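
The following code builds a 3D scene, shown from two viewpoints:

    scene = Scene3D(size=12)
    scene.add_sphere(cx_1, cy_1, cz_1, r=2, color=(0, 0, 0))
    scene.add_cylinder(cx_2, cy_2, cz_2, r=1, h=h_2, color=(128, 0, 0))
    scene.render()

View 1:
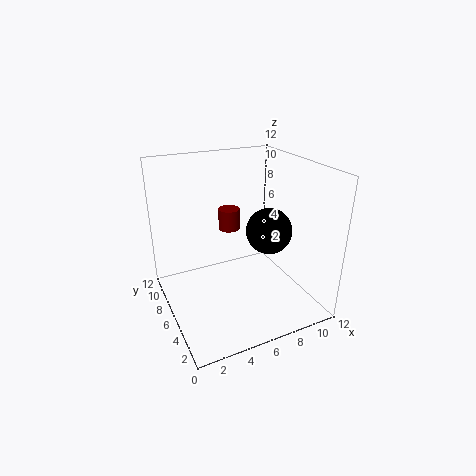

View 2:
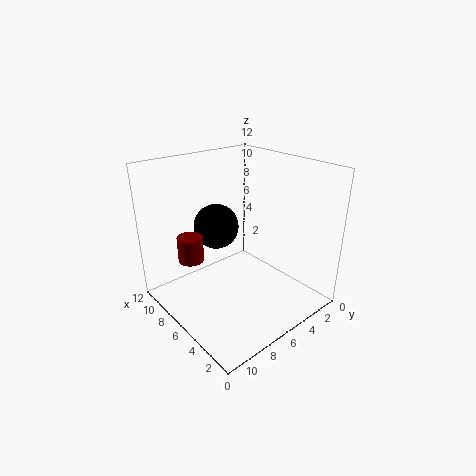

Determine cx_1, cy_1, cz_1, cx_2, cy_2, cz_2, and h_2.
cx_1 = 9, cy_1 = 6, cz_1 = 6, cx_2 = 7, cy_2 = 10, cz_2 = 5, h_2 = 2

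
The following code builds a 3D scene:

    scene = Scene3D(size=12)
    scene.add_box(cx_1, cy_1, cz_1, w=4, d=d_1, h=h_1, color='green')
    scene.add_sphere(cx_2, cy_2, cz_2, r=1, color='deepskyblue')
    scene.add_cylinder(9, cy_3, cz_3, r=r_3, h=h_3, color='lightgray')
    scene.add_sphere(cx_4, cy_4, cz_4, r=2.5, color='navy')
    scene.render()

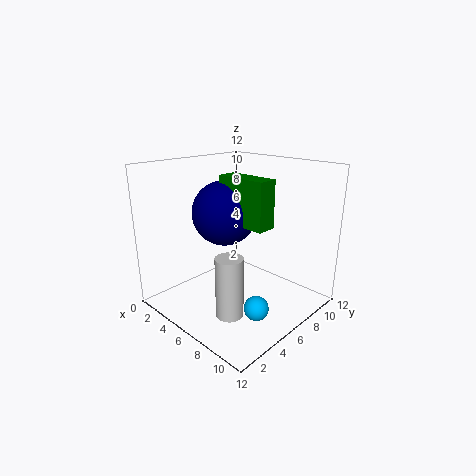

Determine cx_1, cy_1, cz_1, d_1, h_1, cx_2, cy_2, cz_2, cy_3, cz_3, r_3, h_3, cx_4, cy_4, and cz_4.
cx_1 = 6
cy_1 = 4
cz_1 = 8
d_1 = 1.5
h_1 = 3.5
cx_2 = 9
cy_2 = 5
cz_2 = 1
cy_3 = 2
cz_3 = 2
r_3 = 1
h_3 = 4.5
cx_4 = 6
cy_4 = 4.5
cz_4 = 8.5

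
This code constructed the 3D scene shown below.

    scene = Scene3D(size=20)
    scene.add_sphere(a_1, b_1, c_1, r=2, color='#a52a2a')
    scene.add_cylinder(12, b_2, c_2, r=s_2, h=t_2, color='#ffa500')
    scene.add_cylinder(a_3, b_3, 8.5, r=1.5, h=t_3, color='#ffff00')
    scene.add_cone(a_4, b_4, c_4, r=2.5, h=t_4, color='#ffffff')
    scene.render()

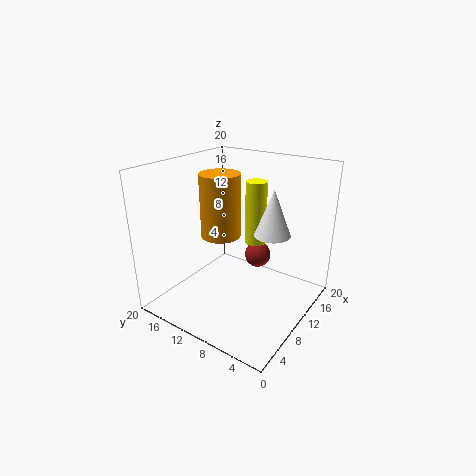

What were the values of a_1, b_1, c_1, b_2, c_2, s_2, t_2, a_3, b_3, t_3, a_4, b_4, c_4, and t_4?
a_1 = 15.5, b_1 = 10, c_1 = 5, b_2 = 14.5, c_2 = 8.5, s_2 = 3, t_2 = 9.5, a_3 = 13, b_3 = 9, t_3 = 9, a_4 = 12.5, b_4 = 6, c_4 = 10.5, t_4 = 6.5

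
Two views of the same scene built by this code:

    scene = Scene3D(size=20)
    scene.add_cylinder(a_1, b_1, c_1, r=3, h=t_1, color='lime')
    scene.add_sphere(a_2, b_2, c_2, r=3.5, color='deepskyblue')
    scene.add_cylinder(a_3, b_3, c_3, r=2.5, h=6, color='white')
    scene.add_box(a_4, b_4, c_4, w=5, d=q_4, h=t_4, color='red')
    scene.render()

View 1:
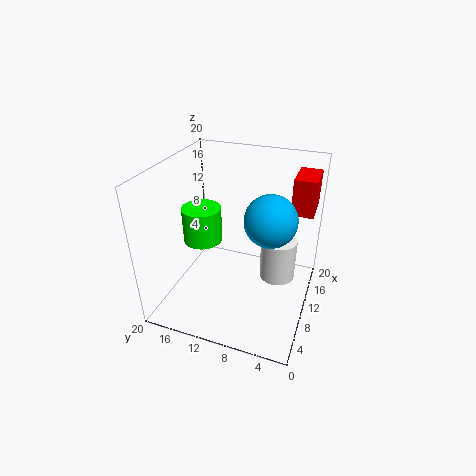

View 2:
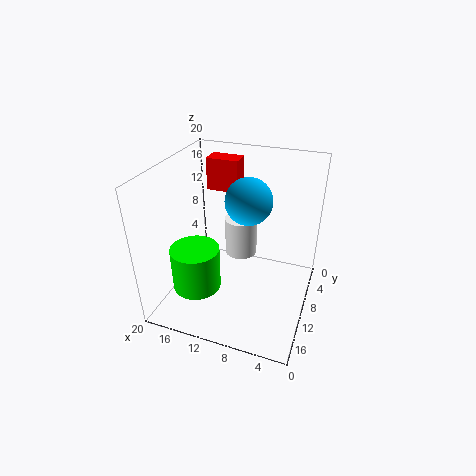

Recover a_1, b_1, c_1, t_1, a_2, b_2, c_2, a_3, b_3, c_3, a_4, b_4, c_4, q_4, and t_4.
a_1 = 13; b_1 = 17; c_1 = 6.5; t_1 = 5.5; a_2 = 10; b_2 = 5.5; c_2 = 13.5; a_3 = 11.5; b_3 = 4.5; c_3 = 4; a_4 = 12.5; b_4 = 0.5; c_4 = 13.5; q_4 = 3; t_4 = 5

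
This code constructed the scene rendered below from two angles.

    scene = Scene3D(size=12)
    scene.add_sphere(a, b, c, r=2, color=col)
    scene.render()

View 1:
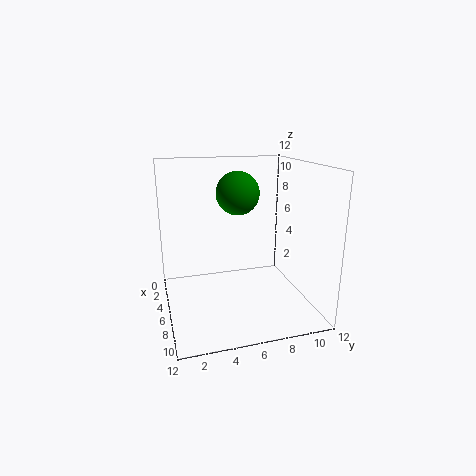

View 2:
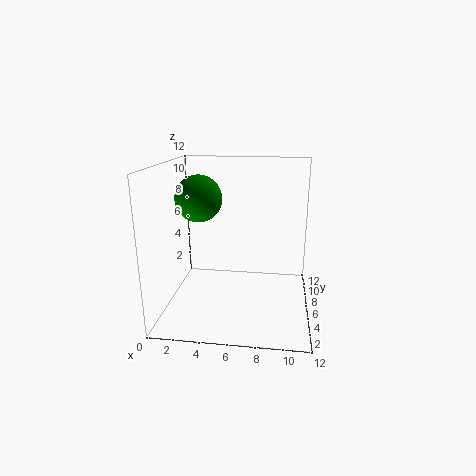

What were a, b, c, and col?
a = 2.5, b = 7, c = 9, col = 'green'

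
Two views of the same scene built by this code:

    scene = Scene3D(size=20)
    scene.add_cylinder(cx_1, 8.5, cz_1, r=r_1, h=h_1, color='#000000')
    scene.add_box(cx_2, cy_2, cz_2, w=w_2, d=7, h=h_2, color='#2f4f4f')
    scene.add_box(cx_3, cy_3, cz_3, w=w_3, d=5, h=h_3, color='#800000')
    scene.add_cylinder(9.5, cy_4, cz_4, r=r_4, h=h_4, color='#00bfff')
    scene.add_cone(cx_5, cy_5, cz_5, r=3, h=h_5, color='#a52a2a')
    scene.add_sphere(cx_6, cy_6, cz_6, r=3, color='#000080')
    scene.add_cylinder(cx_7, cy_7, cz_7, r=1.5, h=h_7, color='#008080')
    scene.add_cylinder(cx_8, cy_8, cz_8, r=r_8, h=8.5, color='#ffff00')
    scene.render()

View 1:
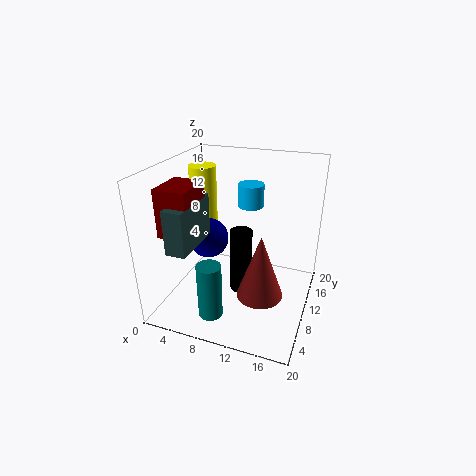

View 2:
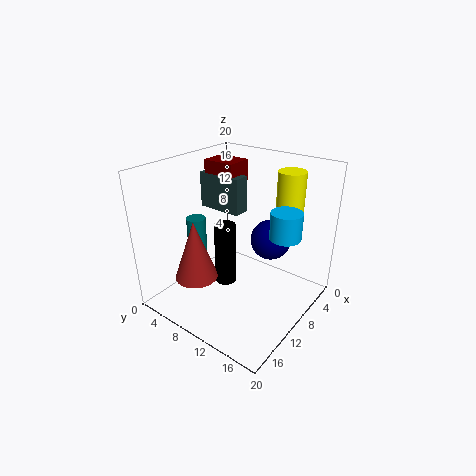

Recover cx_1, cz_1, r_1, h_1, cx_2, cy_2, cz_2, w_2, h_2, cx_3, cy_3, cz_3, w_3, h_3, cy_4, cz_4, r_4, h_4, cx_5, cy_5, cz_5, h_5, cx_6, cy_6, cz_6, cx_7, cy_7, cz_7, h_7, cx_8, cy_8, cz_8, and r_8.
cx_1 = 11, cz_1 = 3, r_1 = 1.5, h_1 = 9, cx_2 = 4.5, cy_2 = 0.5, cz_2 = 11.5, w_2 = 2.5, h_2 = 5.5, cx_3 = 3, cy_3 = 1.5, cz_3 = 13, w_3 = 4, h_3 = 6, cy_4 = 17, cz_4 = 12, r_4 = 2, h_4 = 3.5, cx_5 = 14.5, cy_5 = 6, cz_5 = 4.5, h_5 = 8.5, cx_6 = 4.5, cy_6 = 12, cz_6 = 8, cx_7 = 9.5, cy_7 = 1.5, cz_7 = 3.5, h_7 = 7, cx_8 = 3, cy_8 = 14, cz_8 = 10, r_8 = 2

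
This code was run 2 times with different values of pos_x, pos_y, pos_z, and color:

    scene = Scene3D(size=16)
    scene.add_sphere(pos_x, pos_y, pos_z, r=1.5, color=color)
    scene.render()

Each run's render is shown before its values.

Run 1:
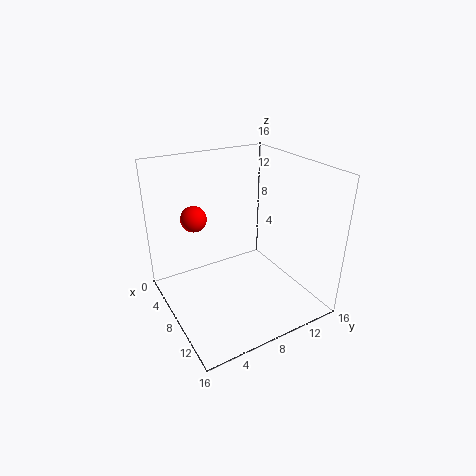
pos_x = 4; pos_y = 4.5; pos_z = 9.5; color = 'red'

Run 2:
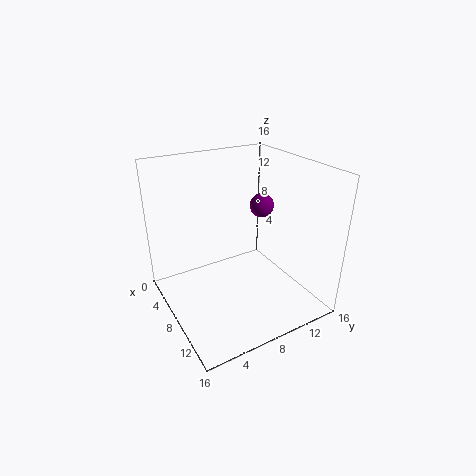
pos_x = 4.5; pos_y = 13.5; pos_z = 9.5; color = 'purple'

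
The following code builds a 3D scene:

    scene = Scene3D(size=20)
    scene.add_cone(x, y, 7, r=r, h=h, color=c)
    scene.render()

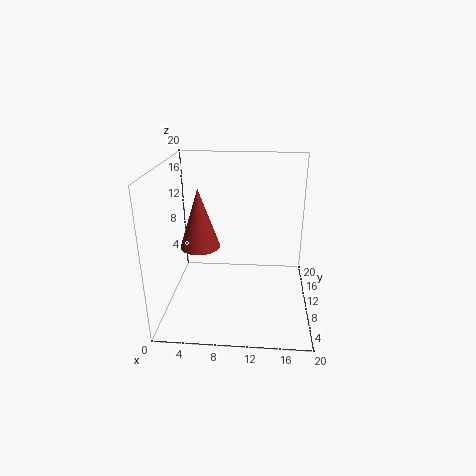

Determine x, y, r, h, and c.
x = 4
y = 13
r = 3
h = 9
c = 'brown'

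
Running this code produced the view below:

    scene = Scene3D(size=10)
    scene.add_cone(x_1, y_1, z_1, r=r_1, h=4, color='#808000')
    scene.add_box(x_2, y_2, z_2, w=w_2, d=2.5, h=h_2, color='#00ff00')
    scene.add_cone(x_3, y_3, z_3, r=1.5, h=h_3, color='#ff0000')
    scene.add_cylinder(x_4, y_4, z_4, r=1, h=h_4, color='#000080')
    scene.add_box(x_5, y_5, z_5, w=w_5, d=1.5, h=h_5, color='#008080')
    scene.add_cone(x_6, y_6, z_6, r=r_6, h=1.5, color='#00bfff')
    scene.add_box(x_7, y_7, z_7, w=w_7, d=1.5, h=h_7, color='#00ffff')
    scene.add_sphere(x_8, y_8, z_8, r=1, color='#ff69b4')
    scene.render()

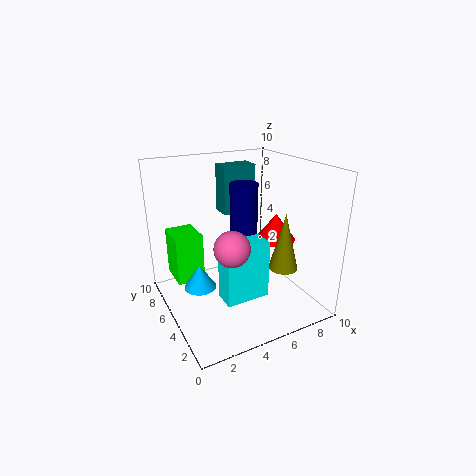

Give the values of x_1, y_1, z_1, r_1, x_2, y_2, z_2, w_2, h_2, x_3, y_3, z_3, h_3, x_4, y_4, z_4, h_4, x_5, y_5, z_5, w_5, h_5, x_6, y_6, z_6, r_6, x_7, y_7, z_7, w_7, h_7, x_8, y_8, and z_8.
x_1 = 7.5
y_1 = 3
z_1 = 3
r_1 = 1
x_2 = 1
y_2 = 6.5
z_2 = 1.5
w_2 = 2
h_2 = 3.5
x_3 = 8.5
y_3 = 5.5
z_3 = 4
h_3 = 2
x_4 = 6
y_4 = 6
z_4 = 4
h_4 = 4.5
x_5 = 5
y_5 = 7
z_5 = 6
w_5 = 2.5
h_5 = 3.5
x_6 = 1.5
y_6 = 3.5
z_6 = 3
r_6 = 1
x_7 = 3
y_7 = 2.5
z_7 = 1.5
w_7 = 3
h_7 = 4
x_8 = 2.5
y_8 = 1
z_8 = 6.5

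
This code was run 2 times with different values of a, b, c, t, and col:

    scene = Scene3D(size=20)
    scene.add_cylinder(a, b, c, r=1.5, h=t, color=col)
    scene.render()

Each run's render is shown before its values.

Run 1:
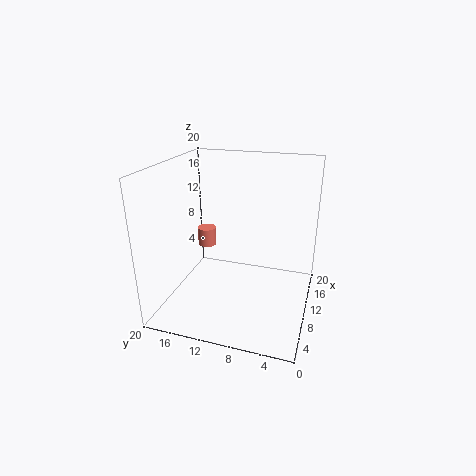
a = 16.5, b = 17.5, c = 5, t = 3, col = 'salmon'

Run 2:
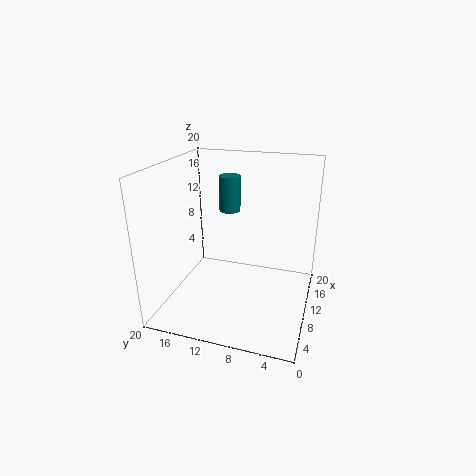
a = 12.5, b = 12, c = 13, t = 5, col = 'teal'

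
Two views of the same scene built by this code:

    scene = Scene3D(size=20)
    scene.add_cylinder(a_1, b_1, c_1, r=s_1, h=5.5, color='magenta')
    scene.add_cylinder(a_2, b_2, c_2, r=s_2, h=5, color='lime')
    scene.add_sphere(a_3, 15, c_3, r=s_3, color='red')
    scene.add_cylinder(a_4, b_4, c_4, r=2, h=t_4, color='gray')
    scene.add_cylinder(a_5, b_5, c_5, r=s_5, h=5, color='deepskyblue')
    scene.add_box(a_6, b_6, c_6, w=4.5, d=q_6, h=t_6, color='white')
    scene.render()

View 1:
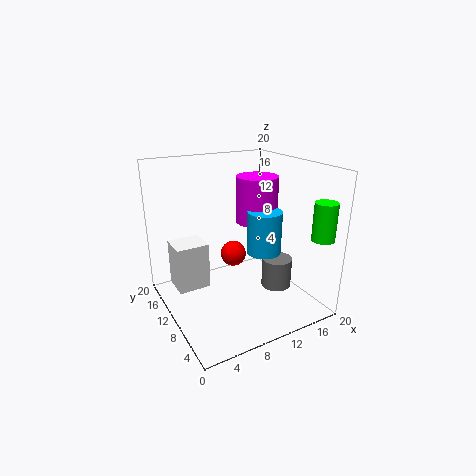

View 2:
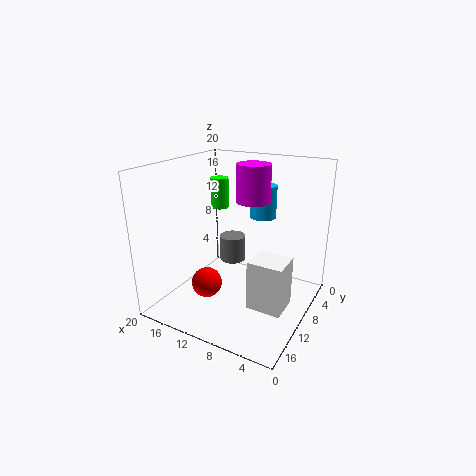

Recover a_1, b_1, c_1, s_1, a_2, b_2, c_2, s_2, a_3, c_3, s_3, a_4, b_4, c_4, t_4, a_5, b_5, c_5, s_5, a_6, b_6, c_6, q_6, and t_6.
a_1 = 10
b_1 = 5.5
c_1 = 14
s_1 = 2.5
a_2 = 18
b_2 = 2
c_2 = 11
s_2 = 1.5
a_3 = 12
c_3 = 5
s_3 = 2
a_4 = 13.5
b_4 = 5.5
c_4 = 4
t_4 = 4
a_5 = 9.5
b_5 = 3
c_5 = 11
s_5 = 2
a_6 = 1.5
b_6 = 11
c_6 = 3
q_6 = 4
t_6 = 6.5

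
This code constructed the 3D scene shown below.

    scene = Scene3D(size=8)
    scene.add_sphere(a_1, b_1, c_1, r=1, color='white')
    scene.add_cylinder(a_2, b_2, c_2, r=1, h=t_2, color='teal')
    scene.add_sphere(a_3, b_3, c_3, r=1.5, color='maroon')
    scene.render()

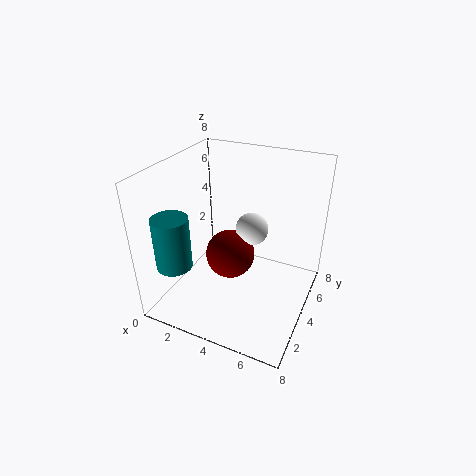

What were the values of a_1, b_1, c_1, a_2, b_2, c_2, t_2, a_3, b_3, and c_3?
a_1 = 4; b_1 = 6; c_1 = 3.5; a_2 = 1; b_2 = 2; c_2 = 2.5; t_2 = 3; a_3 = 3; b_3 = 5; c_3 = 2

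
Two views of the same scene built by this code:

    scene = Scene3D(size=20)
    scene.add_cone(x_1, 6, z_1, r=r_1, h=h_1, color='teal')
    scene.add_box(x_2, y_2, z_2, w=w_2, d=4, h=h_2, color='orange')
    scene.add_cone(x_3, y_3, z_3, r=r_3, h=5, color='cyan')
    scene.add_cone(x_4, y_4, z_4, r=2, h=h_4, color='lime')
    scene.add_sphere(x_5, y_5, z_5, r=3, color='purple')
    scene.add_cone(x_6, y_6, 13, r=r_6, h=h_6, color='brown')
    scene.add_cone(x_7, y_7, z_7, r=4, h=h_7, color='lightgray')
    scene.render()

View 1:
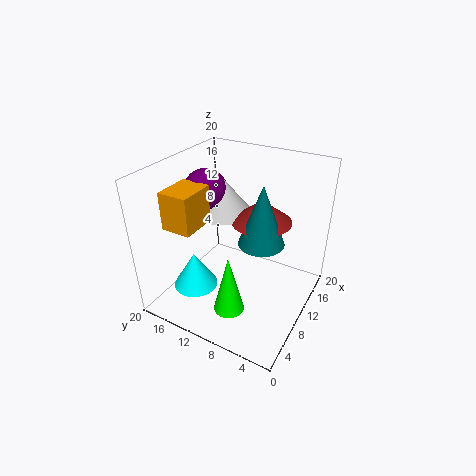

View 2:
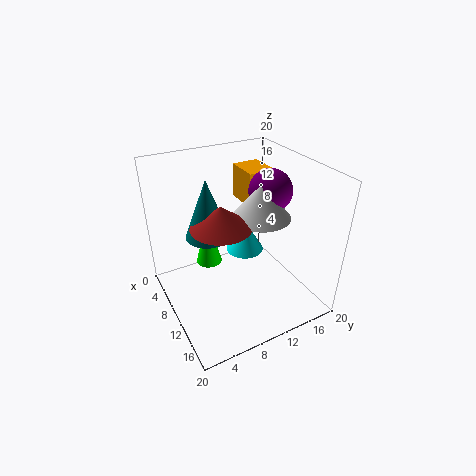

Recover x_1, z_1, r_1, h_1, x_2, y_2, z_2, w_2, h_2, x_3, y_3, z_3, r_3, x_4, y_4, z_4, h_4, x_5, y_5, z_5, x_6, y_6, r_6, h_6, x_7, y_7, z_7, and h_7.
x_1 = 9, z_1 = 11, r_1 = 3, h_1 = 8, x_2 = 3, y_2 = 13, z_2 = 13, w_2 = 5, h_2 = 5, x_3 = 5, y_3 = 14, z_3 = 4, r_3 = 3, x_4 = 4, y_4 = 8, z_4 = 3, h_4 = 8, x_5 = 10, y_5 = 15, z_5 = 16, x_6 = 11, y_6 = 7, r_6 = 4, h_6 = 3, x_7 = 11, y_7 = 13, z_7 = 13, h_7 = 5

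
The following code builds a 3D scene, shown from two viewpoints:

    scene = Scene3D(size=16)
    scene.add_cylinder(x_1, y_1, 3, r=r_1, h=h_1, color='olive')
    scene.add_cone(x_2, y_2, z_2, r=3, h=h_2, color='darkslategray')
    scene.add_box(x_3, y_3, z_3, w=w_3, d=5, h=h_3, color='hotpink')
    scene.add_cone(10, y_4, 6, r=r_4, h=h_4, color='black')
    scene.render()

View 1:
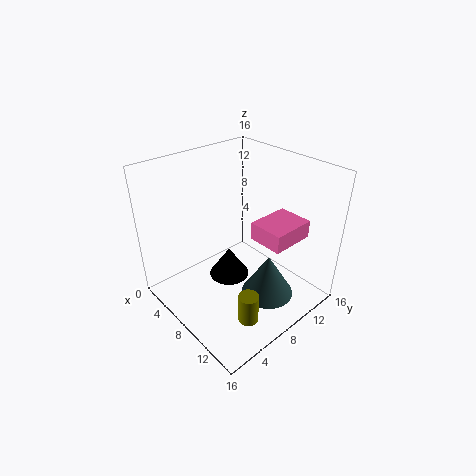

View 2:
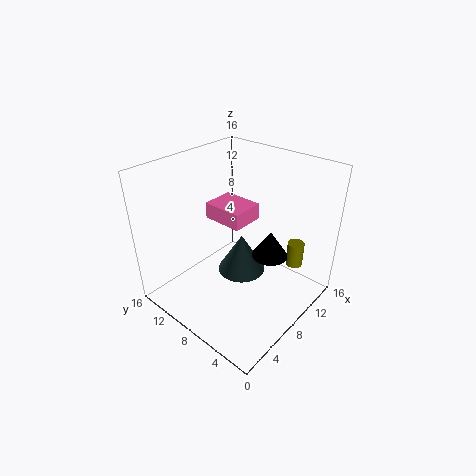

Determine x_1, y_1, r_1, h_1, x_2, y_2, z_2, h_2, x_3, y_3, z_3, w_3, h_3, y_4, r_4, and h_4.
x_1 = 14
y_1 = 4
r_1 = 1
h_1 = 3
x_2 = 11
y_2 = 10
z_2 = 1
h_2 = 5
x_3 = 9
y_3 = 9
z_3 = 8
w_3 = 4
h_3 = 2
y_4 = 5
r_4 = 2
h_4 = 3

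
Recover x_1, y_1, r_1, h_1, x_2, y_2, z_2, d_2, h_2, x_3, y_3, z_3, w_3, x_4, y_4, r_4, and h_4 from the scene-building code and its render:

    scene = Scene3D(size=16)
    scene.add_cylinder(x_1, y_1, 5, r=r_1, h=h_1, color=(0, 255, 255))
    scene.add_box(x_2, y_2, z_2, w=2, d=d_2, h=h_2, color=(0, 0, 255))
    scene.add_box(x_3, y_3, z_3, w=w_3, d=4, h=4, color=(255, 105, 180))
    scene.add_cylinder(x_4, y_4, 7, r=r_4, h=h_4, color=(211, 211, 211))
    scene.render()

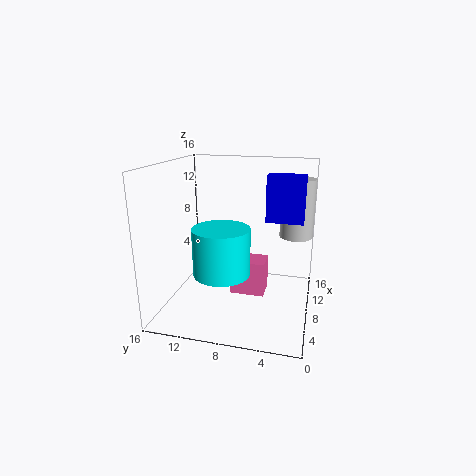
x_1 = 5
y_1 = 9
r_1 = 3
h_1 = 5
x_2 = 8
y_2 = 1
z_2 = 10
d_2 = 4
h_2 = 5
x_3 = 8
y_3 = 5
z_3 = 1
w_3 = 3
x_4 = 13
y_4 = 2
r_4 = 2
h_4 = 7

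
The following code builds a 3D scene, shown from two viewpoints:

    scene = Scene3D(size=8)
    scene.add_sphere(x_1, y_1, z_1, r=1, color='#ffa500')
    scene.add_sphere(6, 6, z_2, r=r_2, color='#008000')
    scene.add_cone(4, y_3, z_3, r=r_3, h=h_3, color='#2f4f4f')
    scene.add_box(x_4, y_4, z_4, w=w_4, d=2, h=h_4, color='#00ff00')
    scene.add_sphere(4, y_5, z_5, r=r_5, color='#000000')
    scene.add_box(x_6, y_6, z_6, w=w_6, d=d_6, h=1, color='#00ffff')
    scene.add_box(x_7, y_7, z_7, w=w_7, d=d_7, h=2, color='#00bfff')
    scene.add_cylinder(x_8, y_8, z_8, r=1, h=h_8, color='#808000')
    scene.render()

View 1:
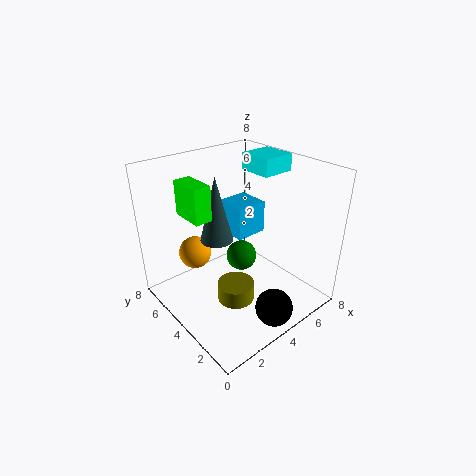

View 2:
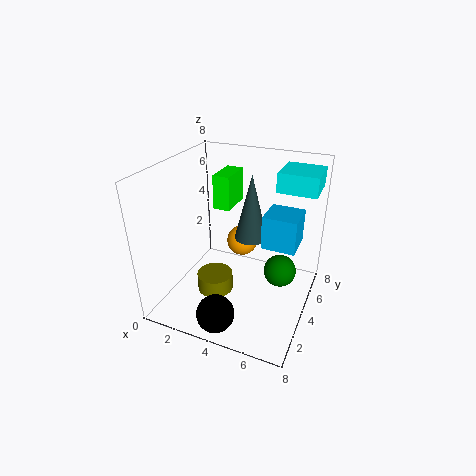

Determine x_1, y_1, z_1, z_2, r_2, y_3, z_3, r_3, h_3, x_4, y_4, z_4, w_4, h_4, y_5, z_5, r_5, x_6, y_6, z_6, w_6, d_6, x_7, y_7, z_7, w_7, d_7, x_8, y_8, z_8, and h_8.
x_1 = 3; y_1 = 7; z_1 = 2; z_2 = 1; r_2 = 1; y_3 = 6; z_3 = 3; r_3 = 1; h_3 = 4; x_4 = 2; y_4 = 5; z_4 = 5; w_4 = 1; h_4 = 2; y_5 = 1; z_5 = 1; r_5 = 1; x_6 = 6; y_6 = 4; z_6 = 7; w_6 = 2; d_6 = 2; x_7 = 5; y_7 = 5; z_7 = 3; w_7 = 2; d_7 = 2; x_8 = 3; y_8 = 3; z_8 = 1; h_8 = 1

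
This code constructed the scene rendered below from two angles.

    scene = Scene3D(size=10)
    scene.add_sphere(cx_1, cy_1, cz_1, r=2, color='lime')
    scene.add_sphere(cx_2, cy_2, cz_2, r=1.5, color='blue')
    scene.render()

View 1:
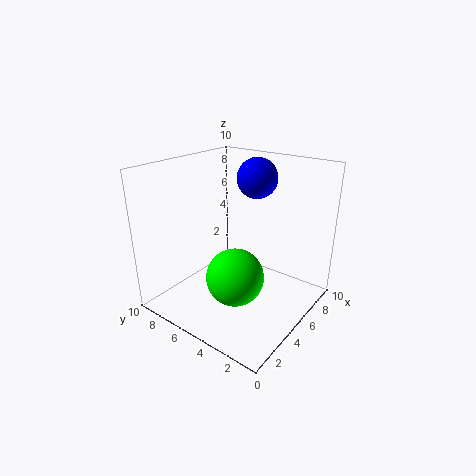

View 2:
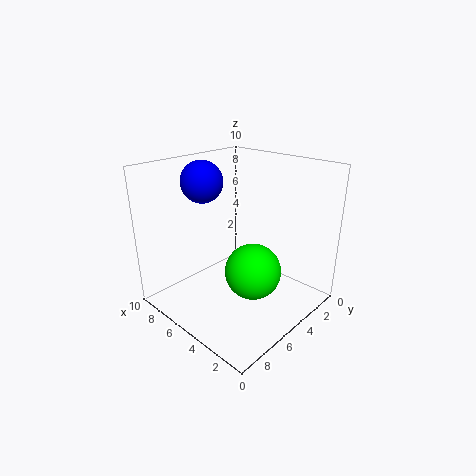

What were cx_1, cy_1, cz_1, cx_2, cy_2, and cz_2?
cx_1 = 4; cy_1 = 4.5; cz_1 = 2.5; cx_2 = 8; cy_2 = 5.5; cz_2 = 8.5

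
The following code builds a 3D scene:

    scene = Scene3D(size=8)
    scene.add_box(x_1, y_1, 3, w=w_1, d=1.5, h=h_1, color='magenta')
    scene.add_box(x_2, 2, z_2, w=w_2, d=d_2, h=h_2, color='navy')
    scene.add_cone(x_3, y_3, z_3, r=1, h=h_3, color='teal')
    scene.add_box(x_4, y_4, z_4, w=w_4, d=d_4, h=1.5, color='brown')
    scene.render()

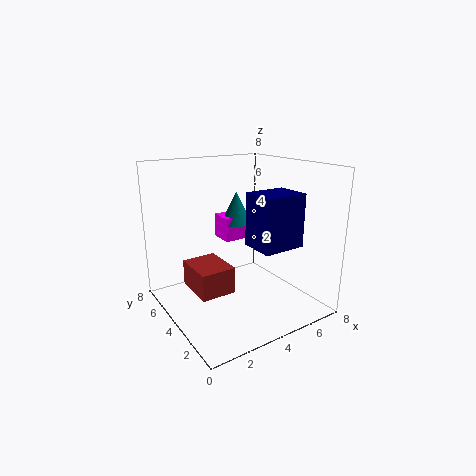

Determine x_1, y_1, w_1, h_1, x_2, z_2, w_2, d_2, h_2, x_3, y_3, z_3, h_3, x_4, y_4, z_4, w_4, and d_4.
x_1 = 4.5, y_1 = 6, w_1 = 2, h_1 = 1.5, x_2 = 4.5, z_2 = 3.5, w_2 = 2.5, d_2 = 2, h_2 = 3, x_3 = 5.5, y_3 = 6.5, z_3 = 4, h_3 = 2, x_4 = 1.5, y_4 = 3.5, z_4 = 1, w_4 = 2, d_4 = 2.5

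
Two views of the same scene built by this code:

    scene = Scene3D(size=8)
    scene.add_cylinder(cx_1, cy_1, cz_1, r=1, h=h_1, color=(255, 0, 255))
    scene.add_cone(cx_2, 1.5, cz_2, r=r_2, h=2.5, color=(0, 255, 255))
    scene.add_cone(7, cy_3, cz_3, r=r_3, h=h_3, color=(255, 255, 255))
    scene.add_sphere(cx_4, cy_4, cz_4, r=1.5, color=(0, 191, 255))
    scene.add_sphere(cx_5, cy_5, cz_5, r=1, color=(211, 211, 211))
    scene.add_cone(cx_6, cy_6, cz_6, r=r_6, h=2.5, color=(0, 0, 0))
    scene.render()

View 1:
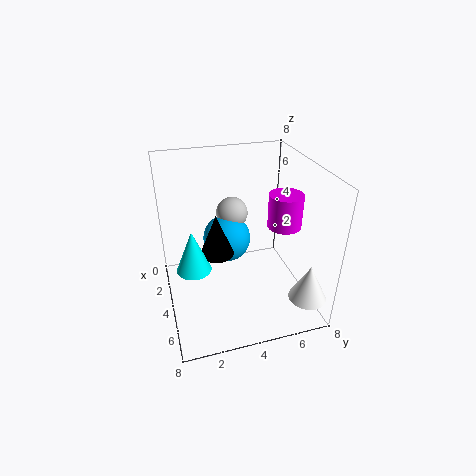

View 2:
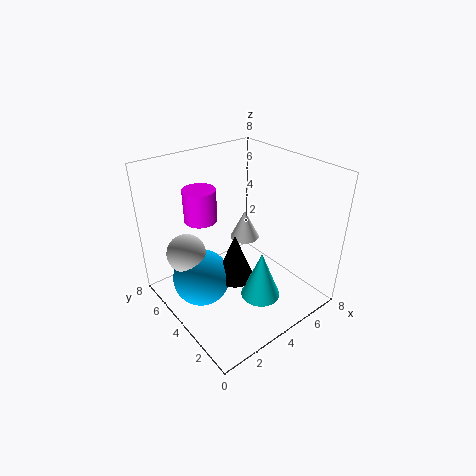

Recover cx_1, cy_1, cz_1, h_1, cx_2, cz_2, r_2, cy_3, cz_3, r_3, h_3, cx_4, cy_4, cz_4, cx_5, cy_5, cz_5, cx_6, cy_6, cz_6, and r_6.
cx_1 = 3.5; cy_1 = 7; cz_1 = 4; h_1 = 2; cx_2 = 3.5; cz_2 = 2; r_2 = 1; cy_3 = 7; cz_3 = 1.5; r_3 = 1; h_3 = 2; cx_4 = 1.5; cy_4 = 4; cz_4 = 2.5; cx_5 = 1; cy_5 = 4.5; cz_5 = 4; cx_6 = 3; cy_6 = 3; cz_6 = 2.5; r_6 = 1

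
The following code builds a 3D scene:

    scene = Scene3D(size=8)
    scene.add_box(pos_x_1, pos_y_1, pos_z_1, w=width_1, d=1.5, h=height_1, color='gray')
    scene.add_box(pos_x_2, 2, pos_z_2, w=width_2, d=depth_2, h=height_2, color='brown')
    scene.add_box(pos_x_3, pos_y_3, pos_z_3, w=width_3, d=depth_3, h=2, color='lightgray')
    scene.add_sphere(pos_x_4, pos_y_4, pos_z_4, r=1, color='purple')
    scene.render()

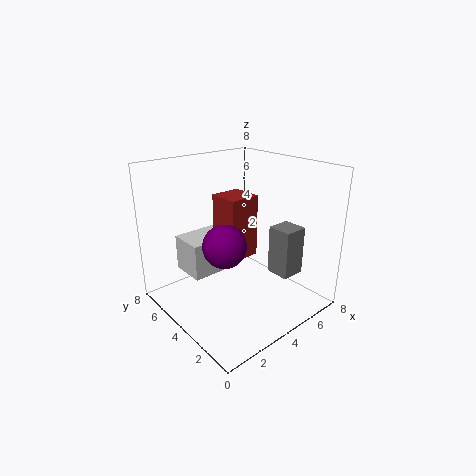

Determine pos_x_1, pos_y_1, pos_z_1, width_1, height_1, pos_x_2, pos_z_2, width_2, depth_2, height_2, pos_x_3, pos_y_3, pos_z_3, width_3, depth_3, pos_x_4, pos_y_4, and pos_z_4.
pos_x_1 = 6.5; pos_y_1 = 2.5; pos_z_1 = 1; width_1 = 1.5; height_1 = 3; pos_x_2 = 2; pos_z_2 = 4; width_2 = 1.5; depth_2 = 1.5; height_2 = 3; pos_x_3 = 1.5; pos_y_3 = 4.5; pos_z_3 = 2; width_3 = 3; depth_3 = 2; pos_x_4 = 1.5; pos_y_4 = 2; pos_z_4 = 5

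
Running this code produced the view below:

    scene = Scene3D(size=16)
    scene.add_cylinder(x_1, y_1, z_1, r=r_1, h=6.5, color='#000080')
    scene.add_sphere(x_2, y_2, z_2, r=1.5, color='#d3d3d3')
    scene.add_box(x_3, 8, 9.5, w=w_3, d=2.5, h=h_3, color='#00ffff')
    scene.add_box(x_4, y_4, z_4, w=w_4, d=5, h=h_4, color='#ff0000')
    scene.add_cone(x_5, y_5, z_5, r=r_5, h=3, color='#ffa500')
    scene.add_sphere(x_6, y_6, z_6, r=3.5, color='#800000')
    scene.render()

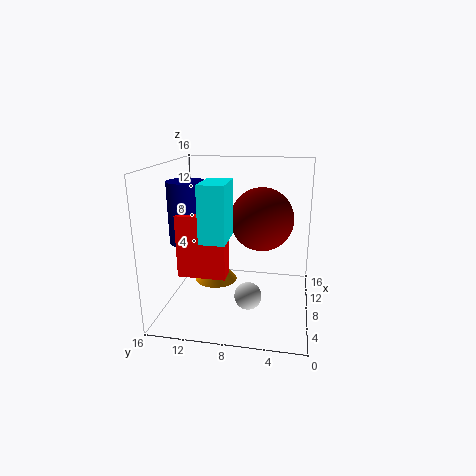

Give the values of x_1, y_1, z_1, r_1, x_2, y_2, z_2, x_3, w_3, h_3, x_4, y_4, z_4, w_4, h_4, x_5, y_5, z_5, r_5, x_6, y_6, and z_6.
x_1 = 6, y_1 = 13, z_1 = 8, r_1 = 2, x_2 = 6, y_2 = 6.5, z_2 = 2, x_3 = 1.5, w_3 = 4, h_3 = 5.5, x_4 = 3.5, y_4 = 8.5, z_4 = 5, w_4 = 2, h_4 = 6.5, x_5 = 9.5, y_5 = 11, z_5 = 2, r_5 = 2.5, x_6 = 9, y_6 = 5.5, z_6 = 10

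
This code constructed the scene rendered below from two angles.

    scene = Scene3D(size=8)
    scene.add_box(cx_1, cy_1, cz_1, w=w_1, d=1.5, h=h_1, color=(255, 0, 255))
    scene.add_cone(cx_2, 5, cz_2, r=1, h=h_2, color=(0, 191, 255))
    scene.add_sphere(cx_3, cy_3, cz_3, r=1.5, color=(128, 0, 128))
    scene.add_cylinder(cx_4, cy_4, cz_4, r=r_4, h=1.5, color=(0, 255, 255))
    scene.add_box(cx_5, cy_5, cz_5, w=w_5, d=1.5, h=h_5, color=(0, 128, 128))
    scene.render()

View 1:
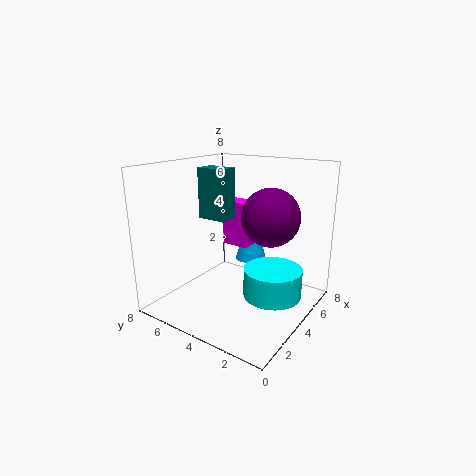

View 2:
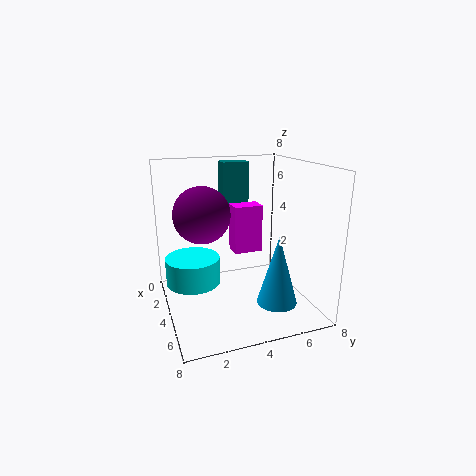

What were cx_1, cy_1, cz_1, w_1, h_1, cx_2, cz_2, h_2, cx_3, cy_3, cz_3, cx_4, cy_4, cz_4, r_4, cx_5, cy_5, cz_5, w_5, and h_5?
cx_1 = 4
cy_1 = 3.5
cz_1 = 3.5
w_1 = 1
h_1 = 2.5
cx_2 = 7
cz_2 = 1.5
h_2 = 3.5
cx_3 = 4
cy_3 = 2
cz_3 = 5.5
cx_4 = 3.5
cy_4 = 1.5
cz_4 = 1.5
r_4 = 1.5
cx_5 = 2
cy_5 = 3.5
cz_5 = 5.5
w_5 = 1
h_5 = 2.5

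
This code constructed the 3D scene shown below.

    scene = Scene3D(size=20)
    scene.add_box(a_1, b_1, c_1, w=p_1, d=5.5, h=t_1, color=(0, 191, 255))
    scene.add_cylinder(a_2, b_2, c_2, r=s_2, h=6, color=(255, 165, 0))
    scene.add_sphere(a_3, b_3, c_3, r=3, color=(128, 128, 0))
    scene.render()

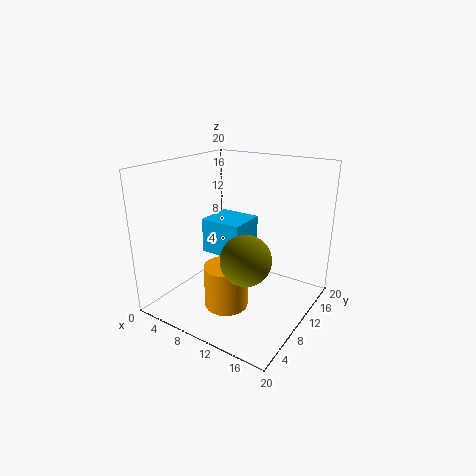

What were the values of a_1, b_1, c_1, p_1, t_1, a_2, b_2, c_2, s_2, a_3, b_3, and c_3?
a_1 = 4.5; b_1 = 9; c_1 = 7; p_1 = 6; t_1 = 5; a_2 = 10; b_2 = 7; c_2 = 1; s_2 = 3; a_3 = 15; b_3 = 4; c_3 = 10.5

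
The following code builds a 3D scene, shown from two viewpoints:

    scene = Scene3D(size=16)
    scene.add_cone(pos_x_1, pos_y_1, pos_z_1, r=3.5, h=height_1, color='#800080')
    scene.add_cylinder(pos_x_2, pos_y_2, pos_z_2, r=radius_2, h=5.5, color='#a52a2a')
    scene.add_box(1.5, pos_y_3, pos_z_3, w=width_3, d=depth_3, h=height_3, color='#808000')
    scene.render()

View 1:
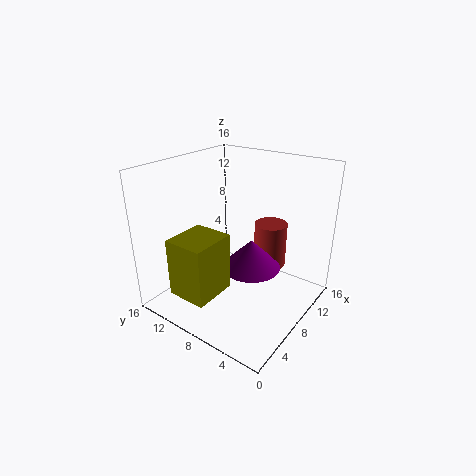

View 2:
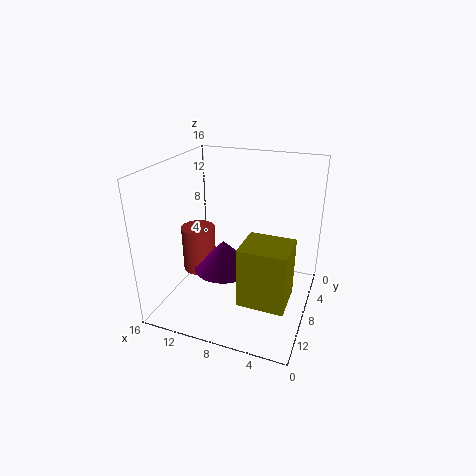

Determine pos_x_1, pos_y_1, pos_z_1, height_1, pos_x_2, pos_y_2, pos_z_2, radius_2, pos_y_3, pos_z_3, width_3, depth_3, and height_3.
pos_x_1 = 10, pos_y_1 = 7.5, pos_z_1 = 3.5, height_1 = 3.5, pos_x_2 = 13.5, pos_y_2 = 7, pos_z_2 = 2.5, radius_2 = 2, pos_y_3 = 8, pos_z_3 = 2.5, width_3 = 5, depth_3 = 4.5, height_3 = 6.5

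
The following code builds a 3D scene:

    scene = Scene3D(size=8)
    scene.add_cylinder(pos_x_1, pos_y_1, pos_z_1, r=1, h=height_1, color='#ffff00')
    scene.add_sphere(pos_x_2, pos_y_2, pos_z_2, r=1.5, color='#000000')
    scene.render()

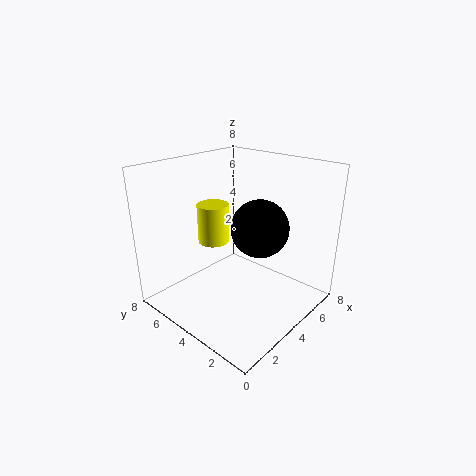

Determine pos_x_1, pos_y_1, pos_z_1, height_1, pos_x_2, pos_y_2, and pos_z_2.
pos_x_1 = 5; pos_y_1 = 7; pos_z_1 = 2.5; height_1 = 2.5; pos_x_2 = 4; pos_y_2 = 2.5; pos_z_2 = 5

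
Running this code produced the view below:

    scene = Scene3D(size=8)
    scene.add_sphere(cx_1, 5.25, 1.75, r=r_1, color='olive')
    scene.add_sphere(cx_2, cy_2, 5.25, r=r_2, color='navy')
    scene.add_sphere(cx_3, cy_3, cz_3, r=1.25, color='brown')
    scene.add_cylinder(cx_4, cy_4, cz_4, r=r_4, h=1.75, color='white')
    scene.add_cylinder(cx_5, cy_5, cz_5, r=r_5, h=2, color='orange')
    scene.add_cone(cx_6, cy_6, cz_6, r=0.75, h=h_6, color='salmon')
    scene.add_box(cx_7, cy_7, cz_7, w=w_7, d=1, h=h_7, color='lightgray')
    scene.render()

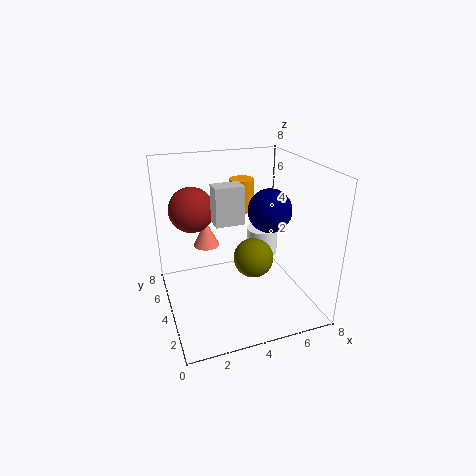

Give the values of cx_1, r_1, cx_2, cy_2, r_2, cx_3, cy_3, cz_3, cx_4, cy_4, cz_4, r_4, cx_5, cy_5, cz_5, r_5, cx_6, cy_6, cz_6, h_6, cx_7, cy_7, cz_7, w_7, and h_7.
cx_1 = 5.5, r_1 = 1.25, cx_2 = 6, cy_2 = 4.25, r_2 = 1.25, cx_3 = 1.75, cy_3 = 5.25, cz_3 = 5.5, cx_4 = 6.5, cy_4 = 6.25, cz_4 = 1.5, r_4 = 1, cx_5 = 5.25, cy_5 = 6.75, cz_5 = 4.5, r_5 = 0.75, cx_6 = 2.5, cy_6 = 5.25, cz_6 = 3.25, h_6 = 1.5, cx_7 = 2.5, cy_7 = 3, cz_7 = 5.25, w_7 = 1.5, h_7 = 2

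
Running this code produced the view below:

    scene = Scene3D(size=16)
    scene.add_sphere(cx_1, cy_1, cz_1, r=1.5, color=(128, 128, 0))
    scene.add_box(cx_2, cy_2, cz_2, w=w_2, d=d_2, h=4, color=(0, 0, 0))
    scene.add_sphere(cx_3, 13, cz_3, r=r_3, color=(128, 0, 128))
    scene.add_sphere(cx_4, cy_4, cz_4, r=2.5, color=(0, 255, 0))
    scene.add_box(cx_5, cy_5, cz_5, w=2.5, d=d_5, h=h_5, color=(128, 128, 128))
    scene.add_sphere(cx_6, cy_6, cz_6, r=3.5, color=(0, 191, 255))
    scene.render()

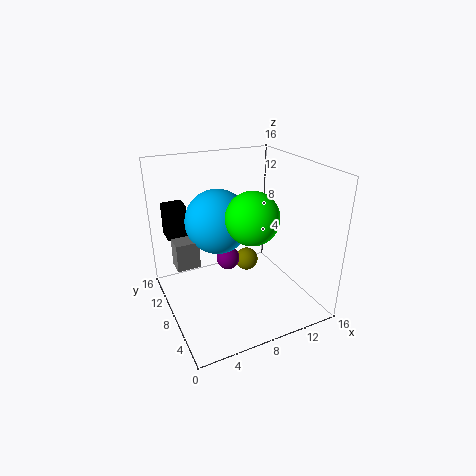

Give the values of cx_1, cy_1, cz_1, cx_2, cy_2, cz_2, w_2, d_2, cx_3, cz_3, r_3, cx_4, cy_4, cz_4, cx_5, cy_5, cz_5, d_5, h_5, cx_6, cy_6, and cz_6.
cx_1 = 11.5; cy_1 = 12.5; cz_1 = 2; cx_2 = 1.5; cy_2 = 13.5; cz_2 = 6.5; w_2 = 2.5; d_2 = 2.5; cx_3 = 9; cz_3 = 2.5; r_3 = 1.5; cx_4 = 7; cy_4 = 3; cz_4 = 12.5; cx_5 = 1; cy_5 = 8; cz_5 = 5.5; d_5 = 2; h_5 = 3; cx_6 = 6; cy_6 = 9; cz_6 = 10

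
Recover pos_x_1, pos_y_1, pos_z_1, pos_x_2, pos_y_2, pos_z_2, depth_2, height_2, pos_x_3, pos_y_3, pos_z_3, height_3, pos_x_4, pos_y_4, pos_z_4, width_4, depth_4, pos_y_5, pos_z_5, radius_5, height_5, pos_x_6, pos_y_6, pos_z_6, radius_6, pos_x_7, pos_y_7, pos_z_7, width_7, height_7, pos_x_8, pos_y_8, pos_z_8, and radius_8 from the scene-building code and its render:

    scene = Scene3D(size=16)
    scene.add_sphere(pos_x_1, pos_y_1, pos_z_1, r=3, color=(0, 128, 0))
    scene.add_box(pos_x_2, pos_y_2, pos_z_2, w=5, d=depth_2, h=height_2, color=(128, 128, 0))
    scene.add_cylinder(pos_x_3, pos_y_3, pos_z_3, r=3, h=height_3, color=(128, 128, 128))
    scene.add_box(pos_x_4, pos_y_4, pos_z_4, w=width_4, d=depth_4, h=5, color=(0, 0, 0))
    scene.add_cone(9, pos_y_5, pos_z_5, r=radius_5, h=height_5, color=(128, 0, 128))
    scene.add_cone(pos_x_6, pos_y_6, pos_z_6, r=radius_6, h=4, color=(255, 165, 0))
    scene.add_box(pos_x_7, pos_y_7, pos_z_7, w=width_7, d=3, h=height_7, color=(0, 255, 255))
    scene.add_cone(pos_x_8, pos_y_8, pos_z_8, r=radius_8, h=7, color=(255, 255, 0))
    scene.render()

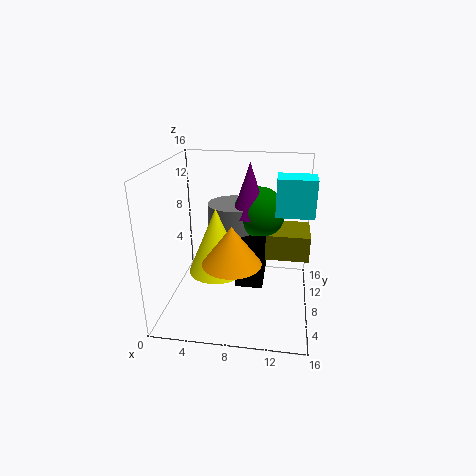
pos_x_1 = 10; pos_y_1 = 11; pos_z_1 = 10; pos_x_2 = 11; pos_y_2 = 9; pos_z_2 = 5; depth_2 = 5; height_2 = 3; pos_x_3 = 7; pos_y_3 = 11; pos_z_3 = 8; height_3 = 3; pos_x_4 = 8; pos_y_4 = 6; pos_z_4 = 3; width_4 = 3; depth_4 = 5; pos_y_5 = 10; pos_z_5 = 10; radius_5 = 2; height_5 = 6; pos_x_6 = 8; pos_y_6 = 4; pos_z_6 = 7; radius_6 = 3; pos_x_7 = 12; pos_y_7 = 7; pos_z_7 = 11; width_7 = 4; height_7 = 4; pos_x_8 = 6; pos_y_8 = 6; pos_z_8 = 5; radius_8 = 3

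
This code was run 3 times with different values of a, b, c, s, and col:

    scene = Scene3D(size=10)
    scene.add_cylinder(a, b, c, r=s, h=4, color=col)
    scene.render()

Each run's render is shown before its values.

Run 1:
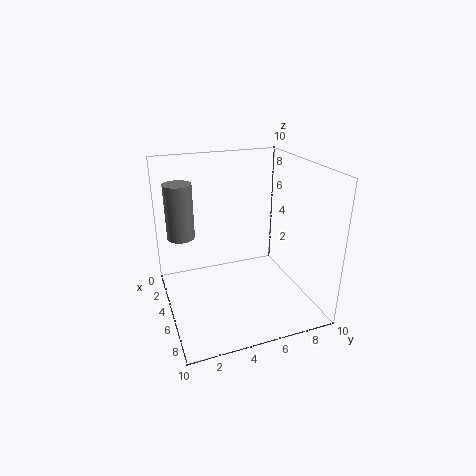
a = 2.5; b = 1.5; c = 4.5; s = 1; col = 'gray'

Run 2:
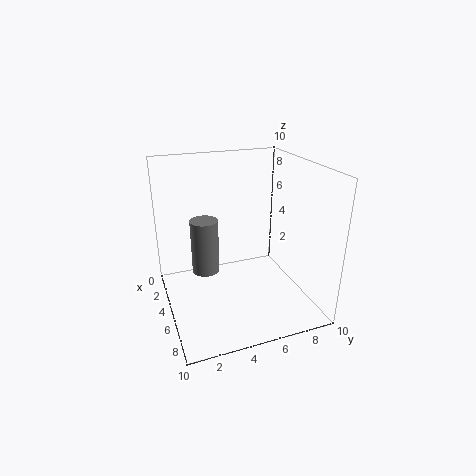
a = 3.5; b = 3; c = 2; s = 1; col = 'gray'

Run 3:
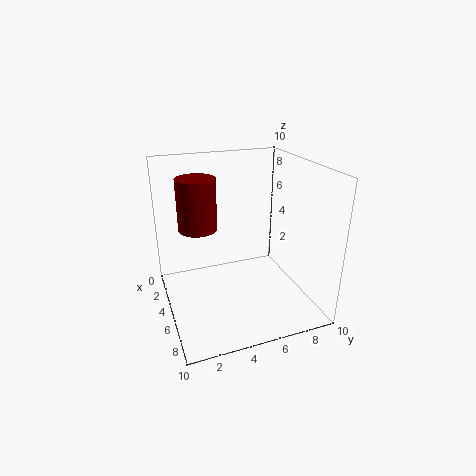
a = 1.5; b = 3; c = 4.5; s = 1.5; col = 'maroon'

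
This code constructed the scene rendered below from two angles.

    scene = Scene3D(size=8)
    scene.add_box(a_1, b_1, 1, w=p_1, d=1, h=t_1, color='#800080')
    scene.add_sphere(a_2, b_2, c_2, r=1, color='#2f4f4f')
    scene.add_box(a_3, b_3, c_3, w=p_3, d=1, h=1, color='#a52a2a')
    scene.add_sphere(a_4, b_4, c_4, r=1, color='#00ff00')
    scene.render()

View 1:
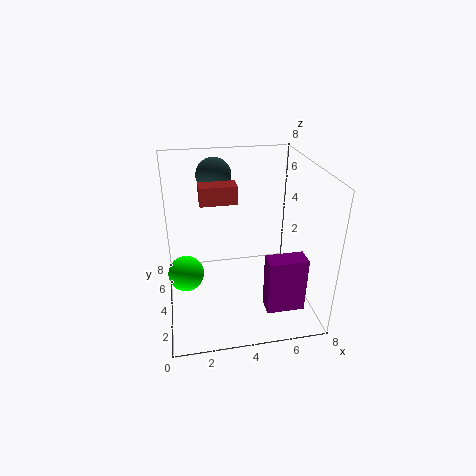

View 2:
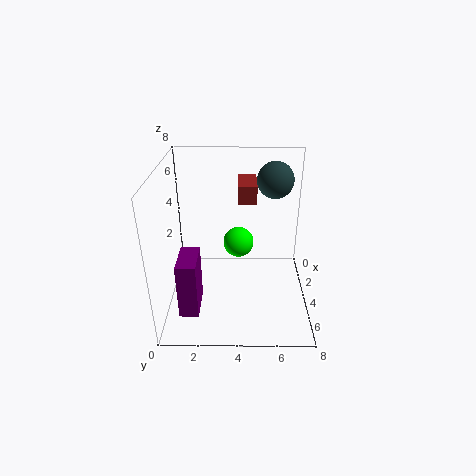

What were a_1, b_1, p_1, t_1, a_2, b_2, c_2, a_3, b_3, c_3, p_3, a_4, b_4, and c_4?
a_1 = 5; b_1 = 1; p_1 = 2; t_1 = 3; a_2 = 3; b_2 = 6; c_2 = 7; a_3 = 2; b_3 = 4; c_3 = 6; p_3 = 2; a_4 = 1; b_4 = 4; c_4 = 2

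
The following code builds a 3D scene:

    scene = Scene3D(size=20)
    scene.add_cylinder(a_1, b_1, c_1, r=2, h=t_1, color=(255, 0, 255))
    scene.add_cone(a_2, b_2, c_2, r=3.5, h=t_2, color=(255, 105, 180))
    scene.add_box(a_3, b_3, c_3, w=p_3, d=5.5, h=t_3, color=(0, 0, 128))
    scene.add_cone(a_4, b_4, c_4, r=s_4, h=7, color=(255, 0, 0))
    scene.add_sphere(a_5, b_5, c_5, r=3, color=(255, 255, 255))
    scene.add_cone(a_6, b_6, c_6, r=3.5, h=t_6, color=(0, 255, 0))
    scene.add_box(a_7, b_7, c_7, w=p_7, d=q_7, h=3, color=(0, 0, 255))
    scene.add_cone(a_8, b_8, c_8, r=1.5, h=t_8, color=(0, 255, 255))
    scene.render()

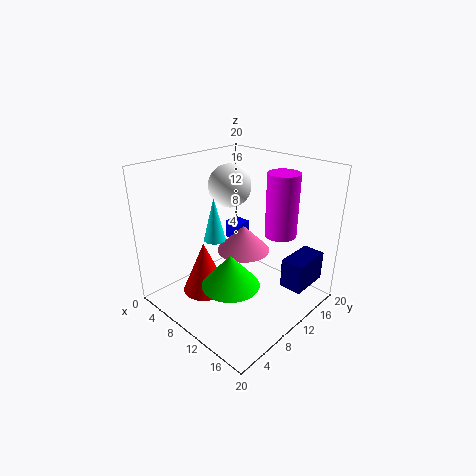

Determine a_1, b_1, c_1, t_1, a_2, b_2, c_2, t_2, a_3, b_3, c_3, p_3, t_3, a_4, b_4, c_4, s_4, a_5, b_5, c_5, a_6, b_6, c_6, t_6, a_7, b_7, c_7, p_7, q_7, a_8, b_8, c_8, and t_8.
a_1 = 16; b_1 = 11.5; c_1 = 12; t_1 = 8; a_2 = 11.5; b_2 = 9.5; c_2 = 9; t_2 = 3.5; a_3 = 16.5; b_3 = 11.5; c_3 = 4.5; p_3 = 3; t_3 = 4; a_4 = 8.5; b_4 = 5; c_4 = 3.5; s_4 = 3; a_5 = 7; b_5 = 11.5; c_5 = 16.5; a_6 = 14.5; b_6 = 4; c_6 = 7.5; t_6 = 4; a_7 = 2; b_7 = 15.5; c_7 = 5.5; p_7 = 3; q_7 = 2.5; a_8 = 8; b_8 = 7.5; c_8 = 10; t_8 = 6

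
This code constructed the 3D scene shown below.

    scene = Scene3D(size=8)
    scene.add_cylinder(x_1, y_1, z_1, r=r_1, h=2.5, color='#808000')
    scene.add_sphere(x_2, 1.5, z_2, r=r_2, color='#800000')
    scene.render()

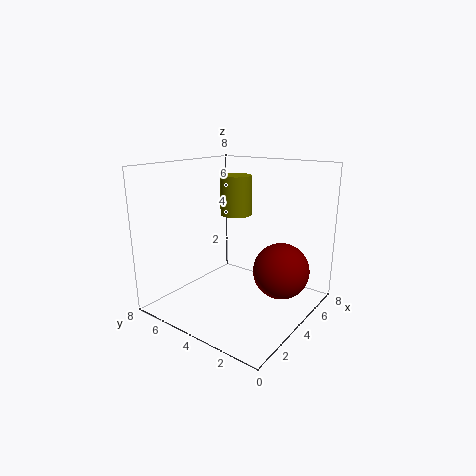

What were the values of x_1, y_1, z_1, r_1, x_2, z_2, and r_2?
x_1 = 6.5, y_1 = 6, z_1 = 4.5, r_1 = 1, x_2 = 4.5, z_2 = 2.5, r_2 = 1.5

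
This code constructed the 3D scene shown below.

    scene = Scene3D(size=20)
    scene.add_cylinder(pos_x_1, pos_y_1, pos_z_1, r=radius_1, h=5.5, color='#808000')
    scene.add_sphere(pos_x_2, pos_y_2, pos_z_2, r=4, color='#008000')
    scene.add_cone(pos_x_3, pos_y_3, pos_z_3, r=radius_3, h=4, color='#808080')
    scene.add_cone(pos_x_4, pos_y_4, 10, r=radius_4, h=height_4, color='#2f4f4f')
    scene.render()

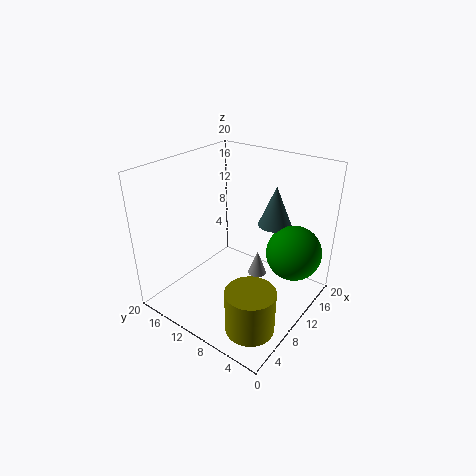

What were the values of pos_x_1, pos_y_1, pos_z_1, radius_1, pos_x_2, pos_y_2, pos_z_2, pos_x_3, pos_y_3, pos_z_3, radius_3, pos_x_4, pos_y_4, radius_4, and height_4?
pos_x_1 = 3; pos_y_1 = 3; pos_z_1 = 3; radius_1 = 3; pos_x_2 = 15.5; pos_y_2 = 4; pos_z_2 = 7; pos_x_3 = 16; pos_y_3 = 10.5; pos_z_3 = 0.5; radius_3 = 1.5; pos_x_4 = 16.5; pos_y_4 = 8; radius_4 = 2.5; height_4 = 6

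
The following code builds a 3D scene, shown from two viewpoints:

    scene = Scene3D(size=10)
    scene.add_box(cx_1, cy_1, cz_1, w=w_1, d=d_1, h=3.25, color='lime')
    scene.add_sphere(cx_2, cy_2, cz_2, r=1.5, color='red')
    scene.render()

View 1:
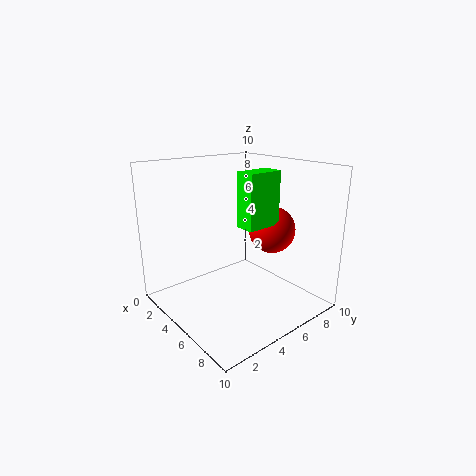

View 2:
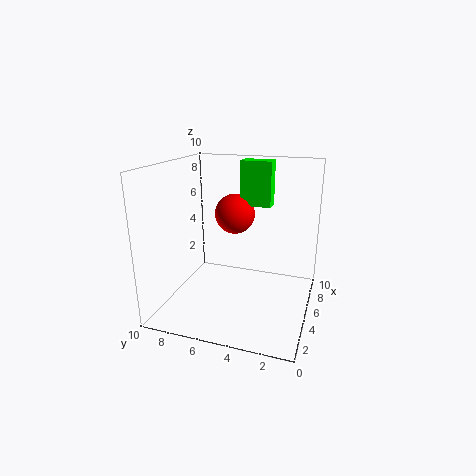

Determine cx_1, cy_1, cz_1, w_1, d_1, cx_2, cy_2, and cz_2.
cx_1 = 7
cy_1 = 3.25
cz_1 = 6.75
w_1 = 1.25
d_1 = 2.25
cx_2 = 7.25
cy_2 = 6
cz_2 = 6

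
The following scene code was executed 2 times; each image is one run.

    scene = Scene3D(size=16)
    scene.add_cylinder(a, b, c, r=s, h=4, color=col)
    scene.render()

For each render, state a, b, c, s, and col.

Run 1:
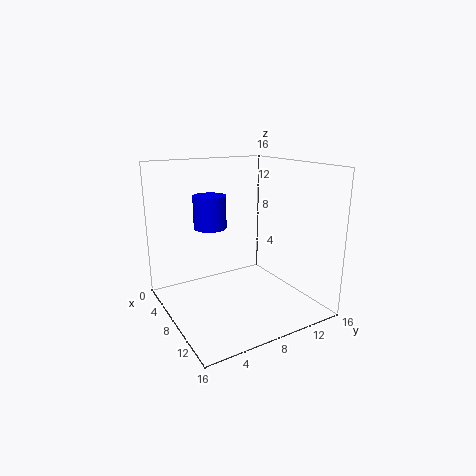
a = 3
b = 7
c = 8
s = 2
col = 'blue'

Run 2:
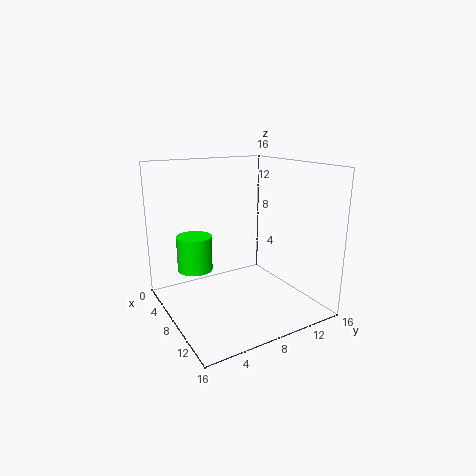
a = 5
b = 4
c = 4
s = 2
col = 'lime'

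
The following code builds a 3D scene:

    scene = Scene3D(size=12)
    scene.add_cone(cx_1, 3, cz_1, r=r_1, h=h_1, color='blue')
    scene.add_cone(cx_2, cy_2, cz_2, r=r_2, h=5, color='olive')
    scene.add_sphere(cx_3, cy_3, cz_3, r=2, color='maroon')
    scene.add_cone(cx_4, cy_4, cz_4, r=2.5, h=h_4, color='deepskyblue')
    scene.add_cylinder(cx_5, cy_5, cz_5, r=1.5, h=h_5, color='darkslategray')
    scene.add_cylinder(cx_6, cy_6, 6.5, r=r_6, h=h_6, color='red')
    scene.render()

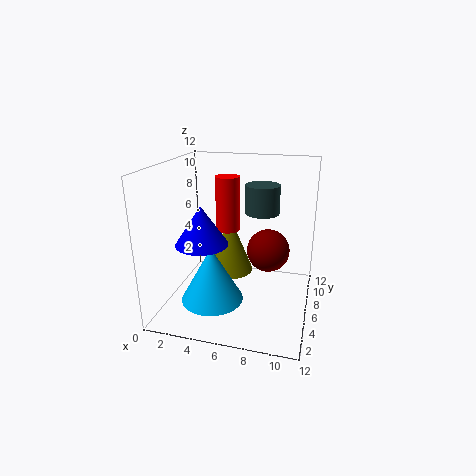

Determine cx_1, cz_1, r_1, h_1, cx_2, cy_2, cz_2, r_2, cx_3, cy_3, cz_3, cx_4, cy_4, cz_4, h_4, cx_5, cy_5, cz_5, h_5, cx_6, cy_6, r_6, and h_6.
cx_1 = 4
cz_1 = 6.5
r_1 = 2
h_1 = 3
cx_2 = 5
cy_2 = 7
cz_2 = 2.5
r_2 = 2
cx_3 = 8
cy_3 = 9.5
cz_3 = 3.5
cx_4 = 4.5
cy_4 = 3.5
cz_4 = 1.5
h_4 = 4.5
cx_5 = 7.5
cy_5 = 8.5
cz_5 = 7.5
h_5 = 2.5
cx_6 = 5
cy_6 = 6.5
r_6 = 1
h_6 = 4.5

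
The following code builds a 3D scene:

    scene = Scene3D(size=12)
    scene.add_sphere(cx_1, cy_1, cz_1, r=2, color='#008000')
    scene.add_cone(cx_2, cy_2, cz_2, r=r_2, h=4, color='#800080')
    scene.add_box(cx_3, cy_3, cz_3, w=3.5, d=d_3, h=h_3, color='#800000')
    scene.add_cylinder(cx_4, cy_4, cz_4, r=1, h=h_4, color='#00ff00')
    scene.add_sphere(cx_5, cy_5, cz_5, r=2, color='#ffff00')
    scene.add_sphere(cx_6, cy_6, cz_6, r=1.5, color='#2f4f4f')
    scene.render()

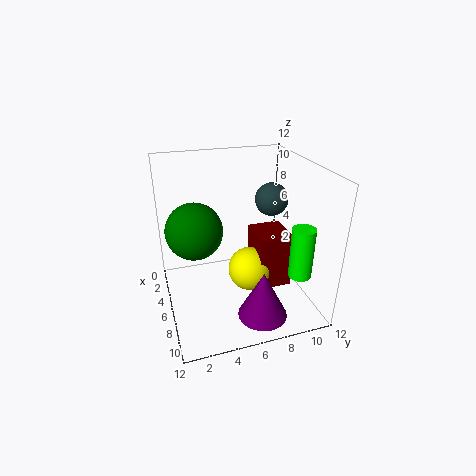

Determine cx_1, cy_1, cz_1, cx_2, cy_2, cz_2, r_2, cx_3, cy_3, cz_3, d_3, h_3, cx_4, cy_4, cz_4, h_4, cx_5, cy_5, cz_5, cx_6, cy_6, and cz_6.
cx_1 = 8.5
cy_1 = 2
cz_1 = 8.5
cx_2 = 9.5
cy_2 = 7
cz_2 = 0.5
r_2 = 2
cx_3 = 3
cy_3 = 8
cz_3 = 0.5
d_3 = 3
h_3 = 5
cx_4 = 8
cy_4 = 11
cz_4 = 2.5
h_4 = 4.5
cx_5 = 5
cy_5 = 7.5
cz_5 = 2
cx_6 = 3.5
cy_6 = 10
cz_6 = 8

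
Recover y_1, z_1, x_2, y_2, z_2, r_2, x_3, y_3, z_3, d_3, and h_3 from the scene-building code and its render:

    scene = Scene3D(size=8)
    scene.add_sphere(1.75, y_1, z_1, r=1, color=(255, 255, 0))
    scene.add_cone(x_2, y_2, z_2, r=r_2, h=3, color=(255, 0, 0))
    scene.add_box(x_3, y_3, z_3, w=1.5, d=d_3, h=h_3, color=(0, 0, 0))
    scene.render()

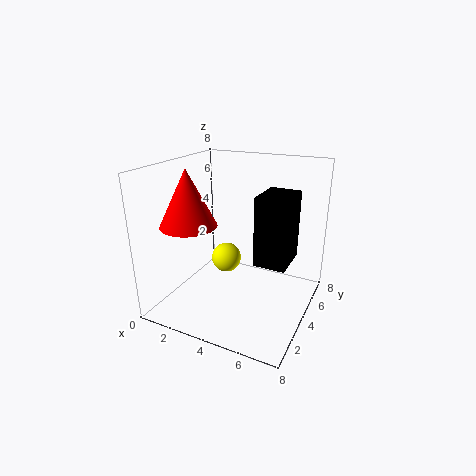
y_1 = 6.75
z_1 = 1
x_2 = 2
y_2 = 2.25
z_2 = 5
r_2 = 1.5
x_3 = 6
y_3 = 1.5
z_3 = 4
d_3 = 2
h_3 = 3.25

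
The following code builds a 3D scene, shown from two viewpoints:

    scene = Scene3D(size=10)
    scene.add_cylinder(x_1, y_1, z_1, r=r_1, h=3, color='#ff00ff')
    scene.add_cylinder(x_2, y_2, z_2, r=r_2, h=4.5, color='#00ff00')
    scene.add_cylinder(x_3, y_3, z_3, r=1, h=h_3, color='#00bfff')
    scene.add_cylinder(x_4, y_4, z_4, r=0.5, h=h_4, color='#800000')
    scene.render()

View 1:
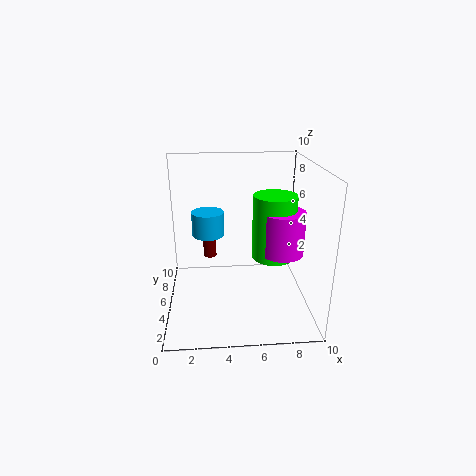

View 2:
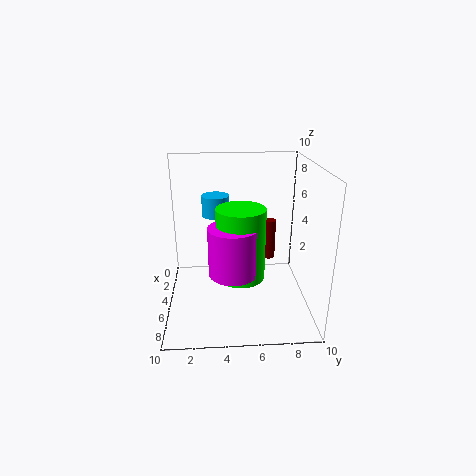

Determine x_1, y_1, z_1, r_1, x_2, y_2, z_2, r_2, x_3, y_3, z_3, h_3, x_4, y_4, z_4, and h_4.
x_1 = 8
y_1 = 4.5
z_1 = 4
r_1 = 1.5
x_2 = 7.5
y_2 = 5
z_2 = 3.5
r_2 = 1.5
x_3 = 3
y_3 = 3.5
z_3 = 6
h_3 = 1.5
x_4 = 3
y_4 = 7.5
z_4 = 2.5
h_4 = 3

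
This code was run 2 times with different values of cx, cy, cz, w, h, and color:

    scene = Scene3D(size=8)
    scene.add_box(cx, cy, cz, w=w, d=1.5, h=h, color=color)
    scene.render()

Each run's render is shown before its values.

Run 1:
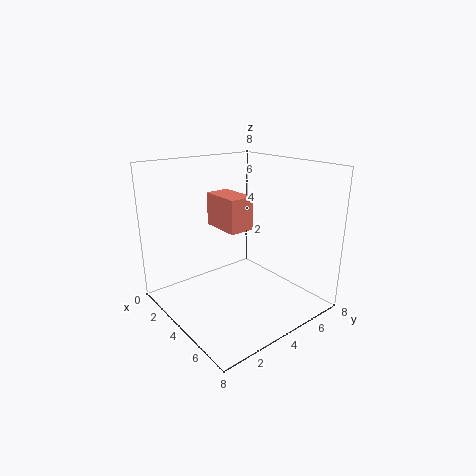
cx = 1; cy = 4; cz = 4; w = 2.5; h = 2; color = 'salmon'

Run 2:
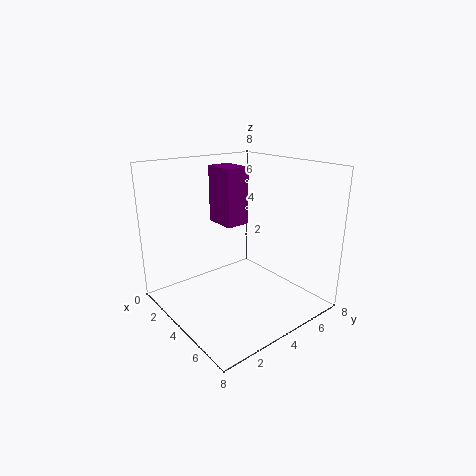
cx = 0.5; cy = 4.5; cz = 4; w = 2; h = 3.5; color = 'purple'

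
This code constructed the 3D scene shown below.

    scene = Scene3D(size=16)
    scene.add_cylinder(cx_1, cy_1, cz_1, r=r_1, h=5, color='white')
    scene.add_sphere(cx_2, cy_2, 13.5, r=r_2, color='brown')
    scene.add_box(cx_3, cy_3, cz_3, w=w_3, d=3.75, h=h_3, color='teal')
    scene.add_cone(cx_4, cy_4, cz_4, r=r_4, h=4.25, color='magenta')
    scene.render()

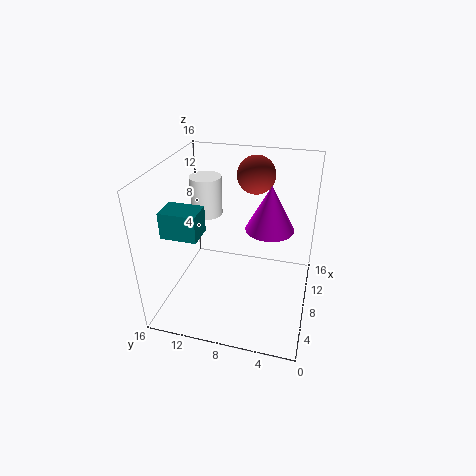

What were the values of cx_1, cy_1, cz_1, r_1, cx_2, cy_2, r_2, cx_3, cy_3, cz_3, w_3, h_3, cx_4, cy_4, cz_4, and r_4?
cx_1 = 13.75
cy_1 = 13.75
cz_1 = 7.5
r_1 = 2
cx_2 = 13.25
cy_2 = 7.25
r_2 = 2.25
cx_3 = 2.75
cy_3 = 10.75
cz_3 = 10
w_3 = 2.75
h_3 = 2.75
cx_4 = 4.5
cy_4 = 4
cz_4 = 11.75
r_4 = 2.25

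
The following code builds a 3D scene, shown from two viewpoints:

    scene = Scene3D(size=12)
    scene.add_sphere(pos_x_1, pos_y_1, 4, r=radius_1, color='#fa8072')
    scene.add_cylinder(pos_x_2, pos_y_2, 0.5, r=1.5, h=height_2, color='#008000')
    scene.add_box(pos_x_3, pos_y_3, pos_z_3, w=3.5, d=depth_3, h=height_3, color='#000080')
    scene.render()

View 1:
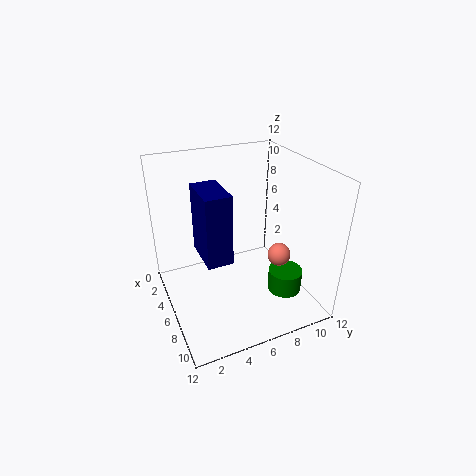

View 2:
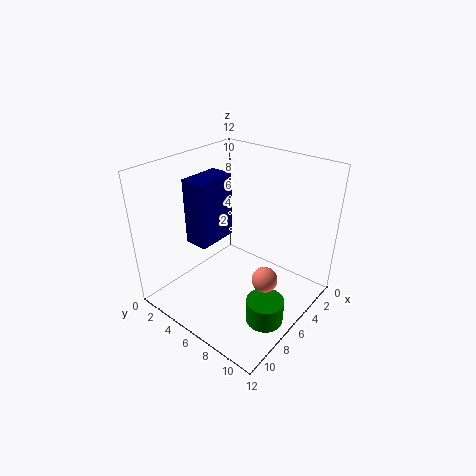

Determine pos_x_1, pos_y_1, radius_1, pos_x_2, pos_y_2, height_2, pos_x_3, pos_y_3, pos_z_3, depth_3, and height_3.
pos_x_1 = 7; pos_y_1 = 9.5; radius_1 = 1; pos_x_2 = 7.5; pos_y_2 = 10; height_2 = 2; pos_x_3 = 5; pos_y_3 = 2.5; pos_z_3 = 5.5; depth_3 = 2; height_3 = 5.5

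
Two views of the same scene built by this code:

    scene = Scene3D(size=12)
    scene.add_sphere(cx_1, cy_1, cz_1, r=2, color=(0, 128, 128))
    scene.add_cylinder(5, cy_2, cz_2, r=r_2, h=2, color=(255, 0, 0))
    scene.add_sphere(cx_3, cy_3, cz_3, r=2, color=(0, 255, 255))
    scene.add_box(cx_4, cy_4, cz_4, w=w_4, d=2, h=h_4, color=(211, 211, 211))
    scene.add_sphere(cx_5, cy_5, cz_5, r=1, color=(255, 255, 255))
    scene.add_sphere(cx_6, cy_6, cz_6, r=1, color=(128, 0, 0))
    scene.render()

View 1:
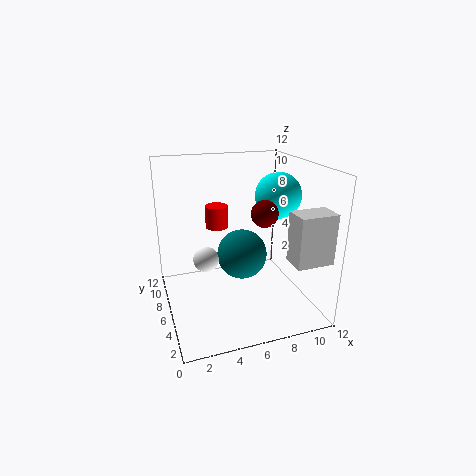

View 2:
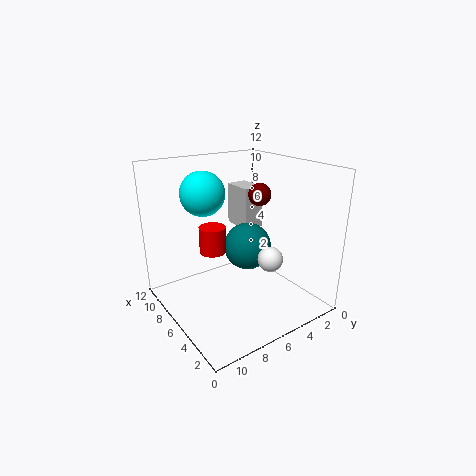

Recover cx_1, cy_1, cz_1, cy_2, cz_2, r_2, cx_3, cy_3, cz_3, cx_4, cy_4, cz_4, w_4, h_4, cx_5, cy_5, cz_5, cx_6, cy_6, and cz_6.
cx_1 = 6, cy_1 = 5, cz_1 = 5, cy_2 = 9, cz_2 = 6, r_2 = 1, cx_3 = 10, cy_3 = 7, cz_3 = 9, cx_4 = 9, cy_4 = 1, cz_4 = 5, w_4 = 3, h_4 = 4, cx_5 = 3, cy_5 = 5, cz_5 = 5, cx_6 = 7, cy_6 = 3, cz_6 = 9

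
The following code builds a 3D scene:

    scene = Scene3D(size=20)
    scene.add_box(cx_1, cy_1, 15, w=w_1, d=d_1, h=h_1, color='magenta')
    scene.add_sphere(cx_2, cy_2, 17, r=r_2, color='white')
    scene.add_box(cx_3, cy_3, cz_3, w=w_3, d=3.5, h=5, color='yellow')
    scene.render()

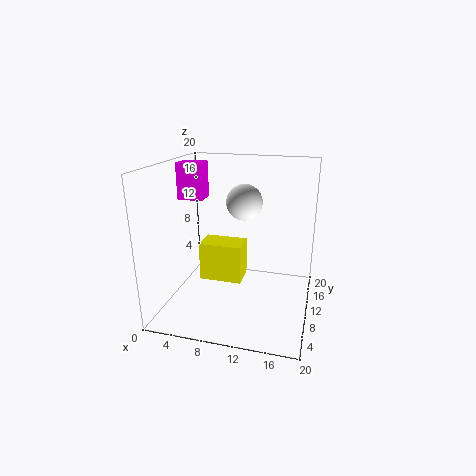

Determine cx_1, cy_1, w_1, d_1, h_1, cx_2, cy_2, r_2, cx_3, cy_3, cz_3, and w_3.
cx_1 = 1.5, cy_1 = 9.5, w_1 = 3.5, d_1 = 3, h_1 = 5, cx_2 = 12.5, cy_2 = 3.5, r_2 = 2, cx_3 = 6, cy_3 = 5.5, cz_3 = 5.5, w_3 = 5.5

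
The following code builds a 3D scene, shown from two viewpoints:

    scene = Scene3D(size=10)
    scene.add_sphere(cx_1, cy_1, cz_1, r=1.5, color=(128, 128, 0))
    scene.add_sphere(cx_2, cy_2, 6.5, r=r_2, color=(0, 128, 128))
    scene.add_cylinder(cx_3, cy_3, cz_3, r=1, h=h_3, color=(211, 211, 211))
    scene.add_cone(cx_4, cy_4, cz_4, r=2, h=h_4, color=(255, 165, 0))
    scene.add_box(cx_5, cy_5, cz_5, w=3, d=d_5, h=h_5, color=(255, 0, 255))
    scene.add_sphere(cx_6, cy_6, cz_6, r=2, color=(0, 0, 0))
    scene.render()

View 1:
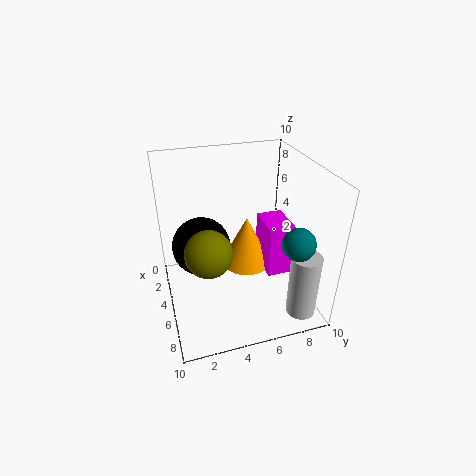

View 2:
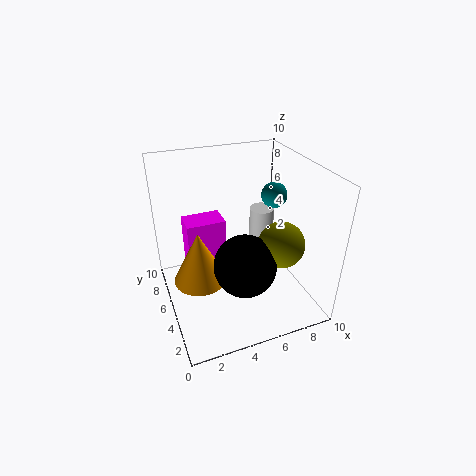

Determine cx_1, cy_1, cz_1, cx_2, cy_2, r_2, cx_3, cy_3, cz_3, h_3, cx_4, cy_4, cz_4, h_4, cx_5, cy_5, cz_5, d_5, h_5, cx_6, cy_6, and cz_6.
cx_1 = 7
cy_1 = 2.5
cz_1 = 5.5
cx_2 = 9
cy_2 = 7.5
r_2 = 1
cx_3 = 8.5
cy_3 = 8.5
cz_3 = 0.5
h_3 = 4.5
cx_4 = 2.5
cy_4 = 6.5
cz_4 = 1
h_4 = 4
cx_5 = 2
cy_5 = 7.5
cz_5 = 1
d_5 = 2
h_5 = 4
cx_6 = 4.5
cy_6 = 2.5
cz_6 = 4.5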